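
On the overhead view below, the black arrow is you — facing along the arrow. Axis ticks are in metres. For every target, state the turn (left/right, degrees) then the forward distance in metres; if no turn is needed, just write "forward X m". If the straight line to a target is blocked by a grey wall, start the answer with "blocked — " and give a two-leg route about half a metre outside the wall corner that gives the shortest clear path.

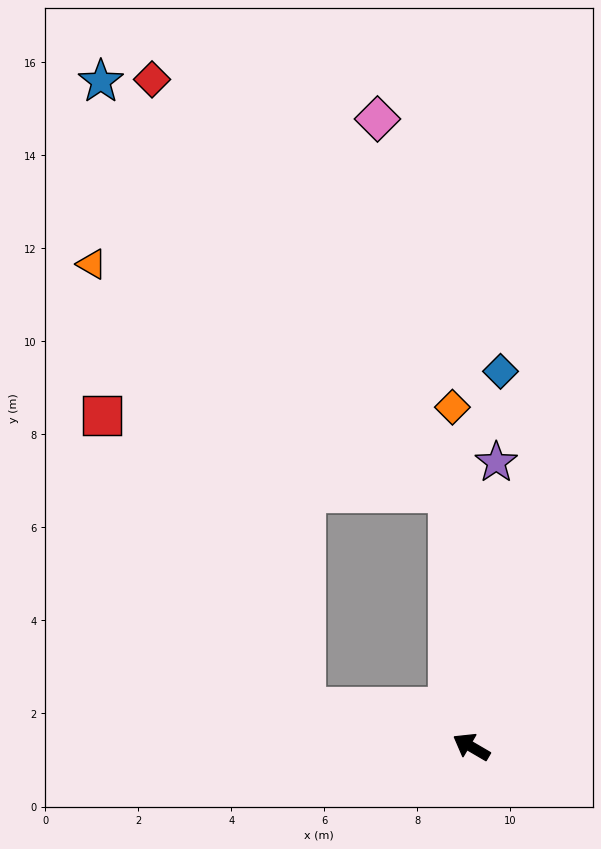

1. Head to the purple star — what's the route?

turn right 65°, forward 6.1 m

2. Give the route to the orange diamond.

turn right 57°, forward 7.3 m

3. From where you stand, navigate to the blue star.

blocked — turn right 55°, forward 5.5 m, then turn left 35°, forward 11.6 m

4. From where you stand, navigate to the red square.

blocked — turn left 17°, forward 3.7 m, then turn right 42°, forward 7.7 m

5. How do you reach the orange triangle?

blocked — turn left 17°, forward 3.7 m, then turn right 51°, forward 10.6 m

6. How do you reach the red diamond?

blocked — turn right 55°, forward 5.5 m, then turn left 31°, forward 10.9 m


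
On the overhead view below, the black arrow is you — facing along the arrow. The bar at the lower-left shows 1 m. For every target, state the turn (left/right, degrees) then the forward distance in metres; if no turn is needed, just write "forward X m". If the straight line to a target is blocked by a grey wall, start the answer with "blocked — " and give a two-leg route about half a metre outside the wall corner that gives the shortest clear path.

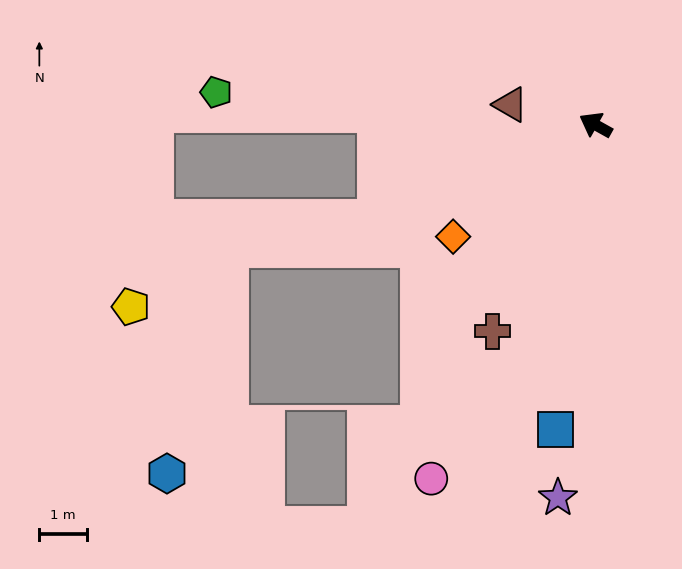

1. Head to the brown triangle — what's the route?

turn left 16°, forward 1.8 m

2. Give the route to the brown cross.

turn left 93°, forward 4.8 m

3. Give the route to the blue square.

turn left 112°, forward 6.4 m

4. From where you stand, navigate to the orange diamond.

turn left 67°, forward 3.8 m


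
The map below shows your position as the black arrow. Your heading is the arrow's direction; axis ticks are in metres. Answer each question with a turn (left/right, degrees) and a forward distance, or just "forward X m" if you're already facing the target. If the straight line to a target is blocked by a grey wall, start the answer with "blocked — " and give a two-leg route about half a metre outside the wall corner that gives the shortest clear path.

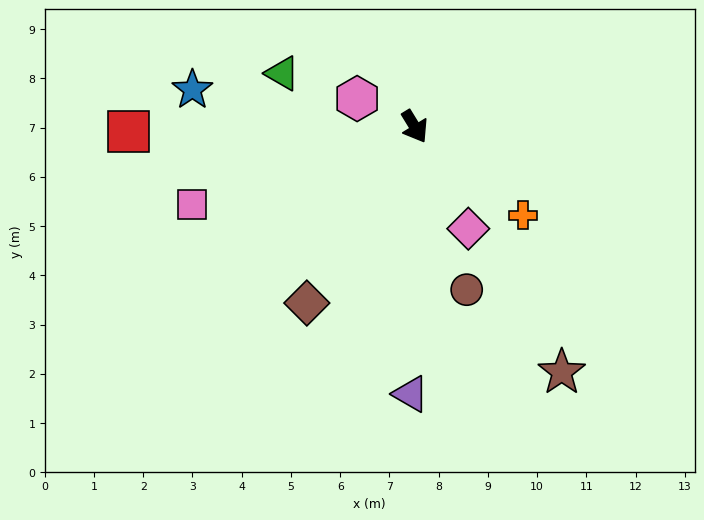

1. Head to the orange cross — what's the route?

turn left 19°, forward 2.8 m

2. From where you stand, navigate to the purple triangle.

turn right 32°, forward 5.4 m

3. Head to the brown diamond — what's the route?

turn right 63°, forward 4.2 m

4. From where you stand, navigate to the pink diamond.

turn right 4°, forward 2.3 m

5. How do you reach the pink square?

turn right 102°, forward 4.8 m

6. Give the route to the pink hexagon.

turn right 147°, forward 1.3 m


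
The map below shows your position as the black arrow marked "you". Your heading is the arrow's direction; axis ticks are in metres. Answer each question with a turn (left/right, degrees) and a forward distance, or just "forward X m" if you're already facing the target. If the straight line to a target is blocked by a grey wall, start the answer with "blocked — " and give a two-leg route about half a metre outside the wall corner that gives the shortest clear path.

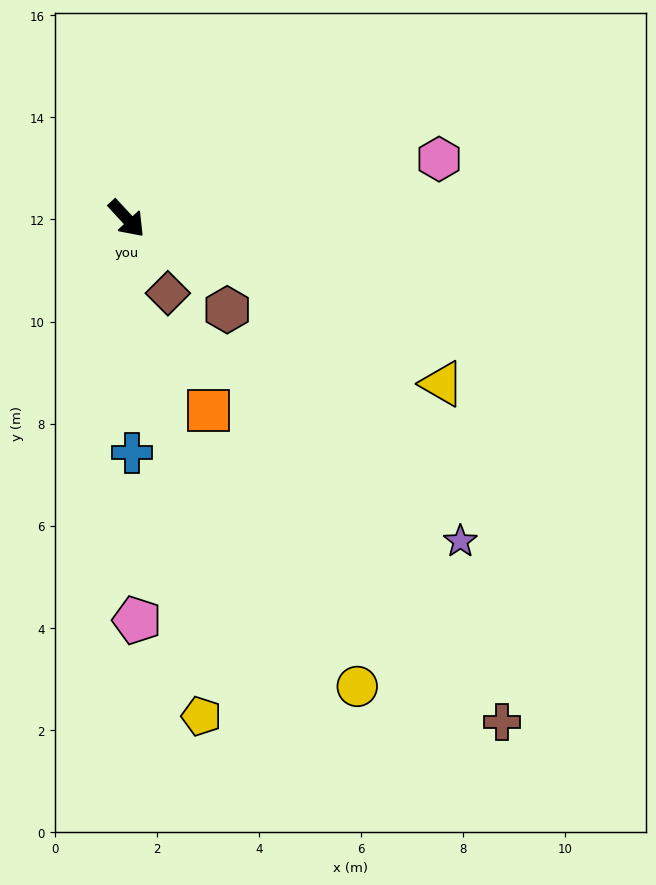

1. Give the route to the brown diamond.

turn right 14°, forward 1.7 m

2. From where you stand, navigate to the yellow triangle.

turn left 20°, forward 7.0 m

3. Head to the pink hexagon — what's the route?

turn left 58°, forward 6.2 m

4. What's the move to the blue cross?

turn right 41°, forward 4.6 m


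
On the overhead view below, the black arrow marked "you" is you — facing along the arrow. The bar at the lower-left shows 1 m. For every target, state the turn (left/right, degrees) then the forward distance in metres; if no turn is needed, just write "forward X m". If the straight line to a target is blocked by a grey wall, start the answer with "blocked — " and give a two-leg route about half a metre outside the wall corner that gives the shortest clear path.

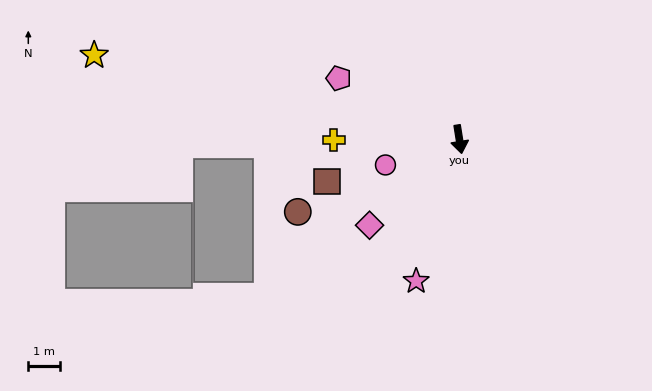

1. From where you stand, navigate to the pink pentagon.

turn right 126°, forward 4.2 m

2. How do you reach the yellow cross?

turn right 99°, forward 3.9 m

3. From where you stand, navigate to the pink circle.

turn right 80°, forward 2.5 m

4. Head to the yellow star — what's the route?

turn right 112°, forward 11.8 m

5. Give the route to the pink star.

turn right 26°, forward 4.7 m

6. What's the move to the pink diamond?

turn right 55°, forward 3.9 m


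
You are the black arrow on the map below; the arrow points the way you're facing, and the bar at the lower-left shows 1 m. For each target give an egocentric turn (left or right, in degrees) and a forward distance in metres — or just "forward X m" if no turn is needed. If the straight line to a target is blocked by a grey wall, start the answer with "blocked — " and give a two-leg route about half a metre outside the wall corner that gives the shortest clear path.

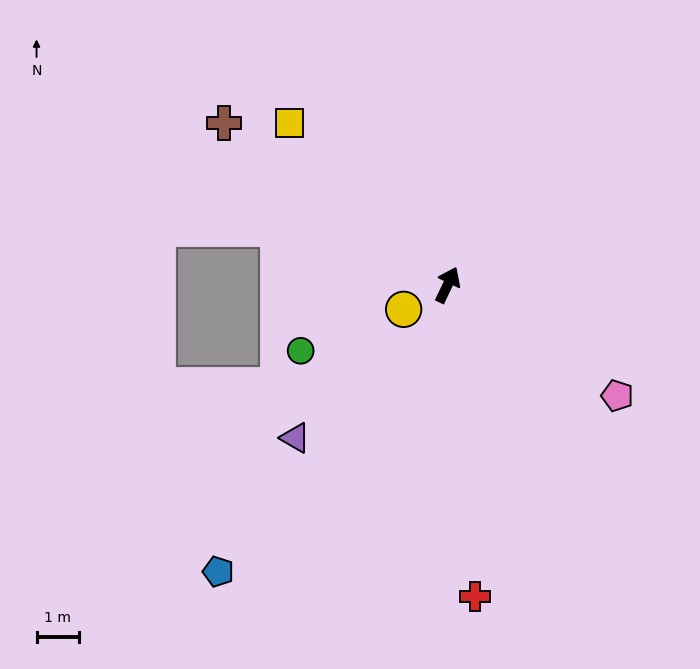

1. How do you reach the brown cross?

turn left 80°, forward 6.5 m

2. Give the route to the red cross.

turn right 149°, forward 7.4 m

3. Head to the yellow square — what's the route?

turn left 70°, forward 5.4 m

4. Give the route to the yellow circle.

turn left 145°, forward 1.2 m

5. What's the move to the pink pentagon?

turn right 98°, forward 4.8 m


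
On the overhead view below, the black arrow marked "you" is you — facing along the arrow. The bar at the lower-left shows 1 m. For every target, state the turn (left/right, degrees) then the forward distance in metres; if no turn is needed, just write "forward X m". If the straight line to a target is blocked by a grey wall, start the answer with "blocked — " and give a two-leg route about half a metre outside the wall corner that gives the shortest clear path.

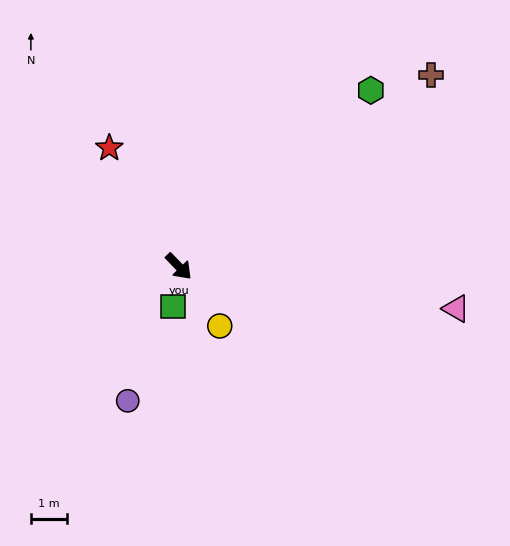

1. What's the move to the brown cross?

turn left 83°, forward 8.7 m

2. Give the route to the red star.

turn left 166°, forward 3.8 m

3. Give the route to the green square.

turn right 52°, forward 1.1 m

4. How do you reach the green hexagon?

turn left 89°, forward 7.2 m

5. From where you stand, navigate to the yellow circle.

turn right 9°, forward 2.0 m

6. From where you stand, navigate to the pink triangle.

turn left 37°, forward 7.7 m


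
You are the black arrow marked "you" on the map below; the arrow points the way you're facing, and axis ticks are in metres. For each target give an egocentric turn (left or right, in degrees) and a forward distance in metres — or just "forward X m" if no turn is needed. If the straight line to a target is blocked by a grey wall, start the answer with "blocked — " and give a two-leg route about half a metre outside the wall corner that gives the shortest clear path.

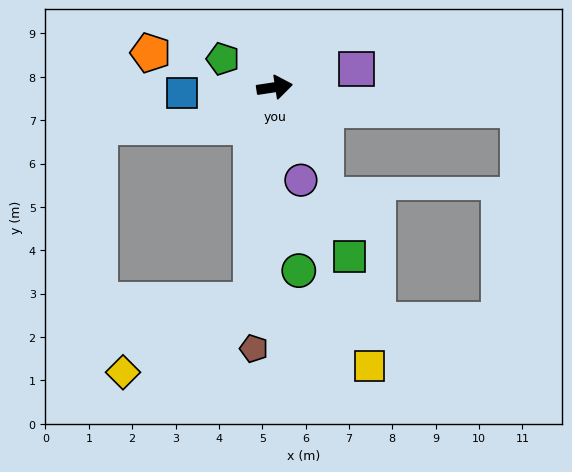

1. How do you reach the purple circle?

turn right 83°, forward 2.2 m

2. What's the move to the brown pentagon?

turn right 103°, forward 6.0 m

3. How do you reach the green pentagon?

turn left 143°, forward 1.4 m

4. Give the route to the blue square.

turn left 175°, forward 2.1 m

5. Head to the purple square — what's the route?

turn left 4°, forward 1.9 m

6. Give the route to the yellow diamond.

blocked — turn right 105°, forward 4.9 m, then turn right 54°, forward 3.4 m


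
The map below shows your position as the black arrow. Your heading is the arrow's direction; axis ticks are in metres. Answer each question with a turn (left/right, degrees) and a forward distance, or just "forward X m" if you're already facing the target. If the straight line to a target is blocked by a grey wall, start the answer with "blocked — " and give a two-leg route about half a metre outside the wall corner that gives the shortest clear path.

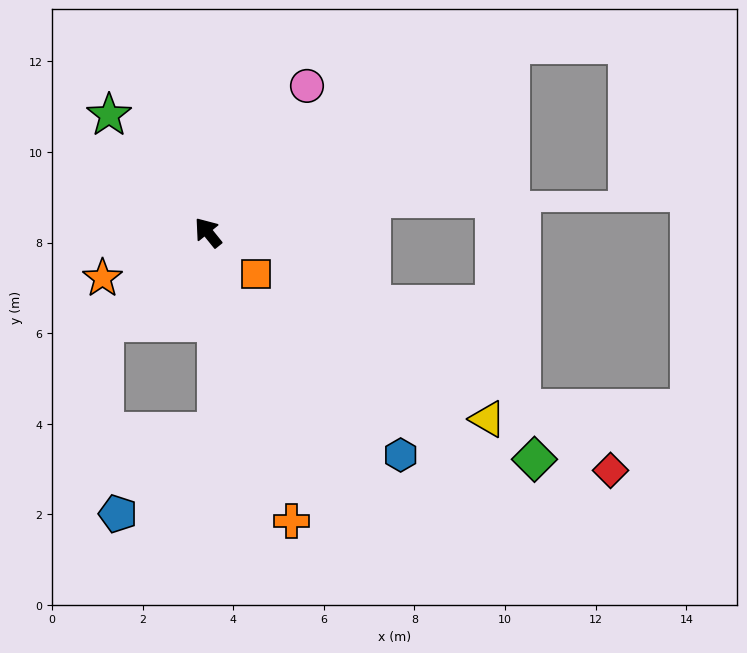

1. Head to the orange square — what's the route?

turn right 170°, forward 1.4 m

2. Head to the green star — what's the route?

forward 3.4 m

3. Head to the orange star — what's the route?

turn left 75°, forward 2.5 m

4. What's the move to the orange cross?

turn left 157°, forward 6.6 m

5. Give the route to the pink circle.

turn right 73°, forward 3.9 m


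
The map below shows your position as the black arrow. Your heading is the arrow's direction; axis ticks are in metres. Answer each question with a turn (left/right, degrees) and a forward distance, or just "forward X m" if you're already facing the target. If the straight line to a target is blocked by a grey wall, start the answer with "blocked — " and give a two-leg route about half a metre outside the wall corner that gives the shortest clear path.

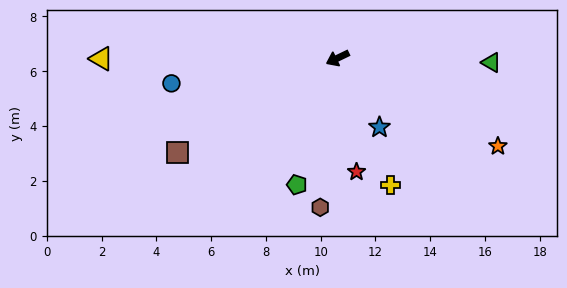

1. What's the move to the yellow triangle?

turn right 26°, forward 8.6 m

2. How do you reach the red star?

turn left 74°, forward 4.2 m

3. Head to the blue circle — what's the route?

turn right 17°, forward 6.1 m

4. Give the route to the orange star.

turn left 125°, forward 6.7 m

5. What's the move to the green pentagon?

turn left 46°, forward 4.9 m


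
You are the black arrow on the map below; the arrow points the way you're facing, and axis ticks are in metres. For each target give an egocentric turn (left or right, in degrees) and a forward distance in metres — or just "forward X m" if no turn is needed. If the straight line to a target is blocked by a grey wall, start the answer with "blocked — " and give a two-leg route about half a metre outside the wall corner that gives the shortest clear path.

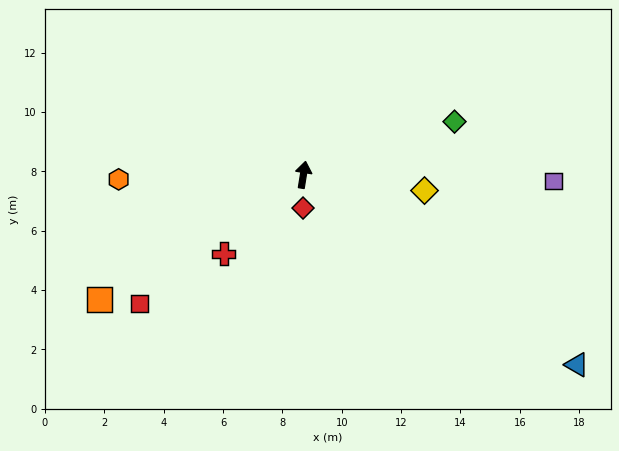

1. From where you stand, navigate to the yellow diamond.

turn right 88°, forward 4.1 m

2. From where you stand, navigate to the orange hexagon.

turn left 101°, forward 6.2 m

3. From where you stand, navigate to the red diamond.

turn right 172°, forward 1.1 m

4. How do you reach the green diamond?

turn right 62°, forward 5.4 m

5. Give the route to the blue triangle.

turn right 116°, forward 11.2 m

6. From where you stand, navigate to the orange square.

turn left 131°, forward 8.1 m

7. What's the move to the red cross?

turn left 144°, forward 3.8 m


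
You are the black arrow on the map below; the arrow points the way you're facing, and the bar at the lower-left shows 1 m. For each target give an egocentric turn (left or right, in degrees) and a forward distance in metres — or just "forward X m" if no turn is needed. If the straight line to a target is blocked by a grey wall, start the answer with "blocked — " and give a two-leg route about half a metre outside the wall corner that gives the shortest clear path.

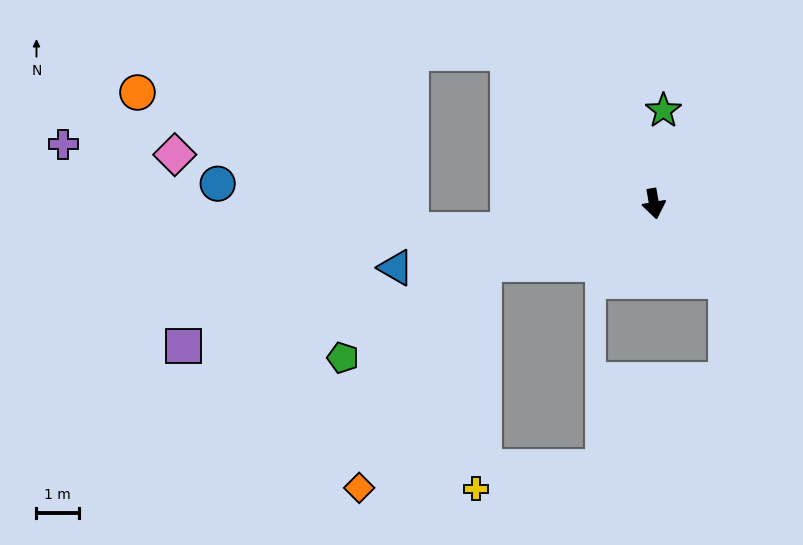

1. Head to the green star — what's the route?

turn left 164°, forward 2.2 m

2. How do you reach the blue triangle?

turn right 86°, forward 6.3 m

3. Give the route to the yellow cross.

blocked — turn right 80°, forward 4.3 m, then turn left 68°, forward 5.3 m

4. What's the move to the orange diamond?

blocked — turn right 80°, forward 4.3 m, then turn left 41°, forward 6.1 m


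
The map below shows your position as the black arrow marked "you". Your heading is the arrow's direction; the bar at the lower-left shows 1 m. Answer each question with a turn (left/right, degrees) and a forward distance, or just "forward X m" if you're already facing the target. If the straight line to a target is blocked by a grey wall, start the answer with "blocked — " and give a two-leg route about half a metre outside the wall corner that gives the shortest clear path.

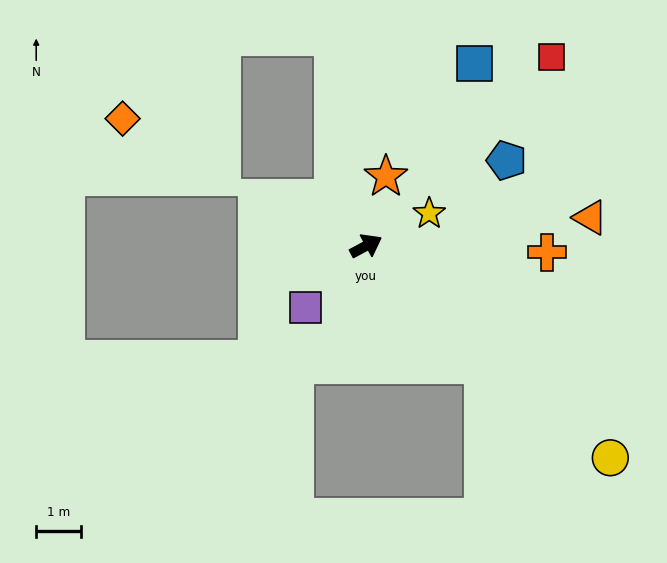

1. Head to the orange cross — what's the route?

turn right 30°, forward 4.1 m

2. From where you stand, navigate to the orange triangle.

turn right 21°, forward 5.1 m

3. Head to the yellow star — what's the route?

forward 1.6 m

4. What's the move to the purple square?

turn right 163°, forward 2.0 m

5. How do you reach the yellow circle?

turn right 69°, forward 7.3 m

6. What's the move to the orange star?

turn left 46°, forward 1.6 m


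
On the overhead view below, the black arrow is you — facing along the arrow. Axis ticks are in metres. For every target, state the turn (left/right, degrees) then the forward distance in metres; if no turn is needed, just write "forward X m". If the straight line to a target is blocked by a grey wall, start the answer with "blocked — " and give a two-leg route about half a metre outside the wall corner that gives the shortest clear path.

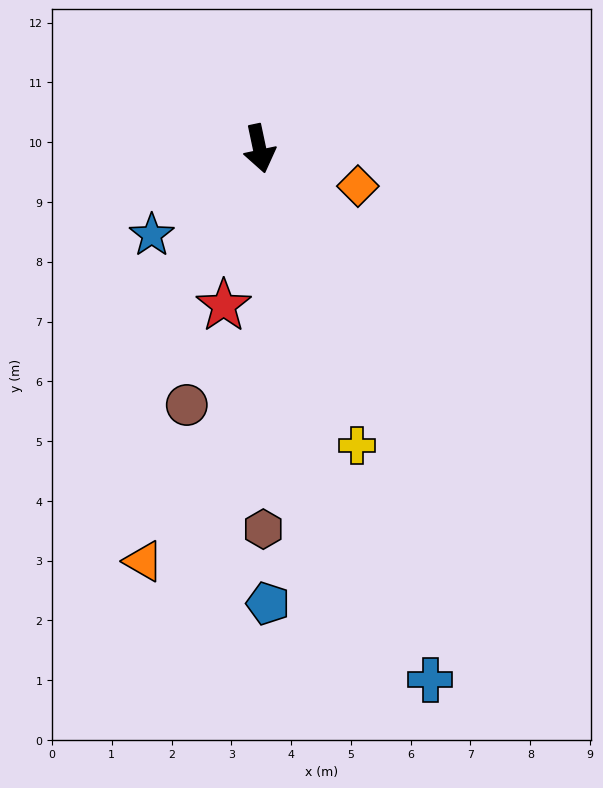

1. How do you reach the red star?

turn right 25°, forward 2.7 m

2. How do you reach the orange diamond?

turn left 57°, forward 1.8 m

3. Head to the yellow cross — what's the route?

turn left 6°, forward 5.2 m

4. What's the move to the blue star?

turn right 63°, forward 2.3 m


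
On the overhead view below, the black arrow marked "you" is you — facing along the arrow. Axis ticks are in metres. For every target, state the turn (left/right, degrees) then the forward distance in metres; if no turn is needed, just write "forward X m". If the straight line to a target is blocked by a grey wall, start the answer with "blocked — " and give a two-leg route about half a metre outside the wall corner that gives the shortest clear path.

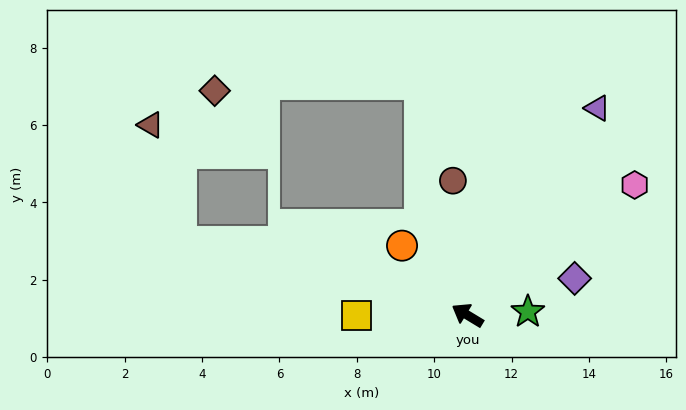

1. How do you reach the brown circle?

turn right 53°, forward 3.5 m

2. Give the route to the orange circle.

turn right 16°, forward 2.5 m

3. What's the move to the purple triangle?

turn right 91°, forward 6.3 m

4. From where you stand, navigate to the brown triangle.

blocked — turn left 17°, forward 7.6 m, then turn right 61°, forward 3.1 m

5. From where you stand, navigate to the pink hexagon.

turn right 111°, forward 5.5 m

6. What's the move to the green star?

turn right 146°, forward 1.6 m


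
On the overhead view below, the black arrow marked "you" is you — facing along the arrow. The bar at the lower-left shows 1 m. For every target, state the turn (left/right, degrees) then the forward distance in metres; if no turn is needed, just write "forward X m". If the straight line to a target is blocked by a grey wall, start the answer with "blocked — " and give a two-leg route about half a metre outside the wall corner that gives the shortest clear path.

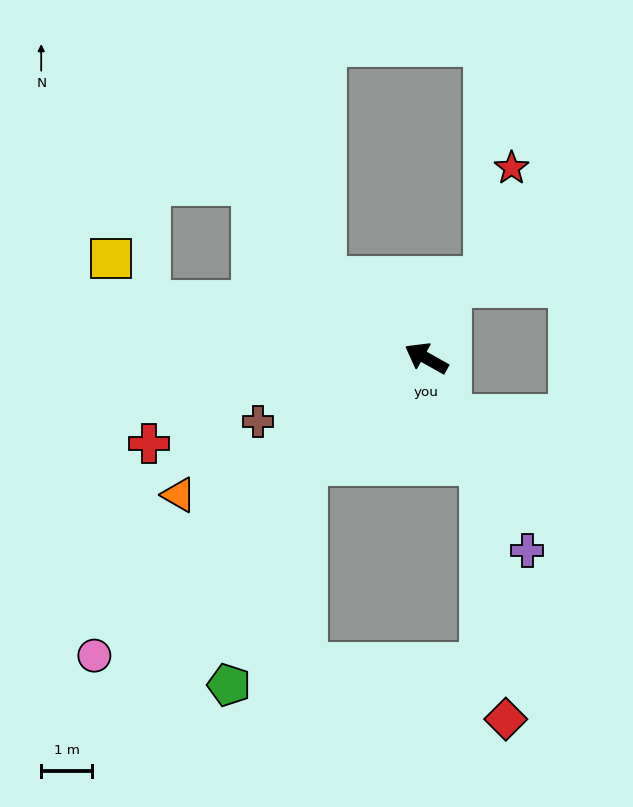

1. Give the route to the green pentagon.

blocked — turn left 71°, forward 3.2 m, then turn left 29°, forward 4.6 m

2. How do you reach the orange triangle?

turn left 58°, forward 5.6 m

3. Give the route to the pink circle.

turn left 71°, forward 8.8 m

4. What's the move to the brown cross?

turn left 50°, forward 3.5 m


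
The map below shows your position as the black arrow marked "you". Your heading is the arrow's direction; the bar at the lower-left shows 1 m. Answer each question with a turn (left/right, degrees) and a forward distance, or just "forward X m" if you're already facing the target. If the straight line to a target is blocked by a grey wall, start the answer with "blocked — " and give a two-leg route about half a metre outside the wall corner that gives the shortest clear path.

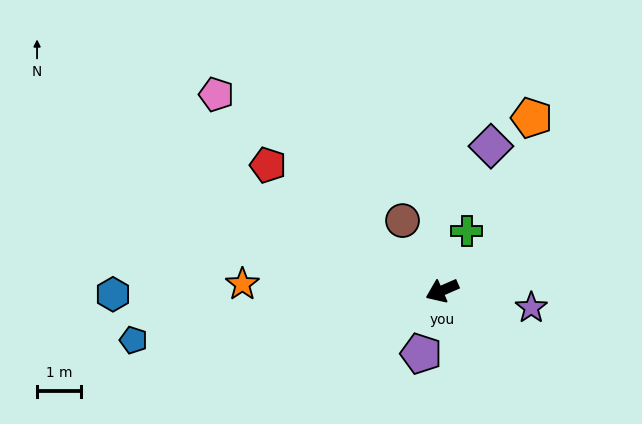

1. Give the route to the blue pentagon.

turn right 14°, forward 7.2 m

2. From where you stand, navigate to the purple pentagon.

turn left 48°, forward 1.5 m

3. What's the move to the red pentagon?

turn right 59°, forward 4.9 m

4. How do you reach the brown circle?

turn right 84°, forward 1.8 m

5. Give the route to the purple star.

turn left 146°, forward 2.1 m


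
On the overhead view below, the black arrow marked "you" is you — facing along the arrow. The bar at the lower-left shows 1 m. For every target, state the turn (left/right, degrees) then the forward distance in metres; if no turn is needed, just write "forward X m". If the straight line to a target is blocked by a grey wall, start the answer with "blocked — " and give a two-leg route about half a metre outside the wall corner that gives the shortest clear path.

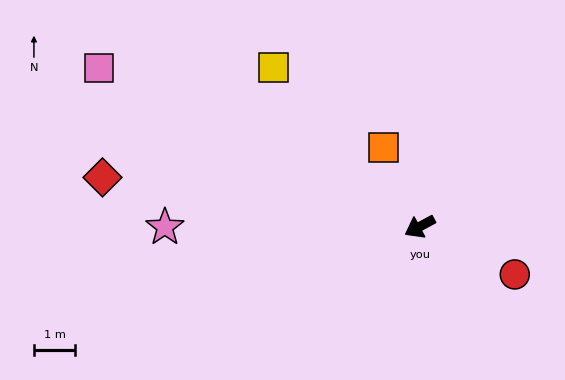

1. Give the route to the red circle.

turn left 125°, forward 2.6 m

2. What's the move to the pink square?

turn right 55°, forward 8.7 m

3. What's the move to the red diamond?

turn right 37°, forward 7.8 m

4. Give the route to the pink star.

turn right 28°, forward 6.2 m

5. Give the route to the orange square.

turn right 94°, forward 2.1 m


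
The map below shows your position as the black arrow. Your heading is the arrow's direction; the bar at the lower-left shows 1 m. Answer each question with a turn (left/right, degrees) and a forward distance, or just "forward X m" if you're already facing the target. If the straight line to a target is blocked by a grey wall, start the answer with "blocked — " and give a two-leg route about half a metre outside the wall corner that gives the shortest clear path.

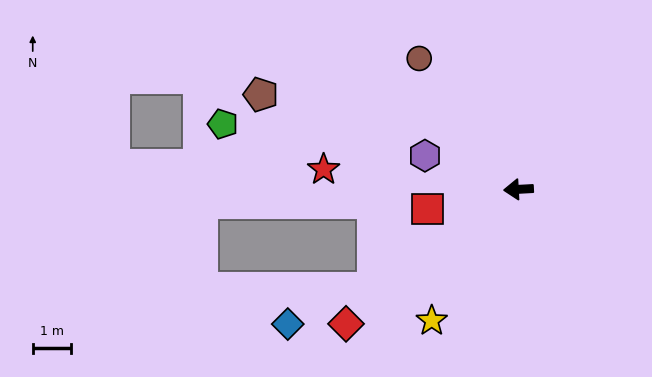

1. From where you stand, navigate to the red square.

turn left 9°, forward 2.5 m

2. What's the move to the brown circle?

turn right 56°, forward 4.3 m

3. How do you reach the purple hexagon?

turn right 23°, forward 2.6 m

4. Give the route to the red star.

turn right 9°, forward 5.2 m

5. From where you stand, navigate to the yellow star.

turn left 53°, forward 4.2 m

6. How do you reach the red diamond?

turn left 35°, forward 5.8 m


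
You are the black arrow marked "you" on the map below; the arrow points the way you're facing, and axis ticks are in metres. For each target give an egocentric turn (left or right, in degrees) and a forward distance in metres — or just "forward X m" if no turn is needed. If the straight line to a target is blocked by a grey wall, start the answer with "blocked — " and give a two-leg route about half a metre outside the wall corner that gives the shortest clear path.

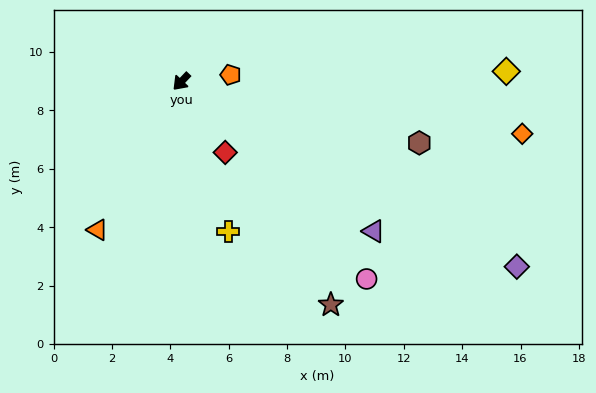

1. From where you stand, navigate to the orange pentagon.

turn left 141°, forward 1.7 m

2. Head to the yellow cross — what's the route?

turn left 61°, forward 5.4 m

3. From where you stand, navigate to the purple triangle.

turn left 95°, forward 8.3 m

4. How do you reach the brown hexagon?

turn left 119°, forward 8.4 m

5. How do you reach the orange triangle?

turn left 14°, forward 5.8 m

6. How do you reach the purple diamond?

turn left 105°, forward 13.1 m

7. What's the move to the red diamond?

turn left 75°, forward 2.9 m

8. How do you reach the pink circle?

turn left 87°, forward 9.3 m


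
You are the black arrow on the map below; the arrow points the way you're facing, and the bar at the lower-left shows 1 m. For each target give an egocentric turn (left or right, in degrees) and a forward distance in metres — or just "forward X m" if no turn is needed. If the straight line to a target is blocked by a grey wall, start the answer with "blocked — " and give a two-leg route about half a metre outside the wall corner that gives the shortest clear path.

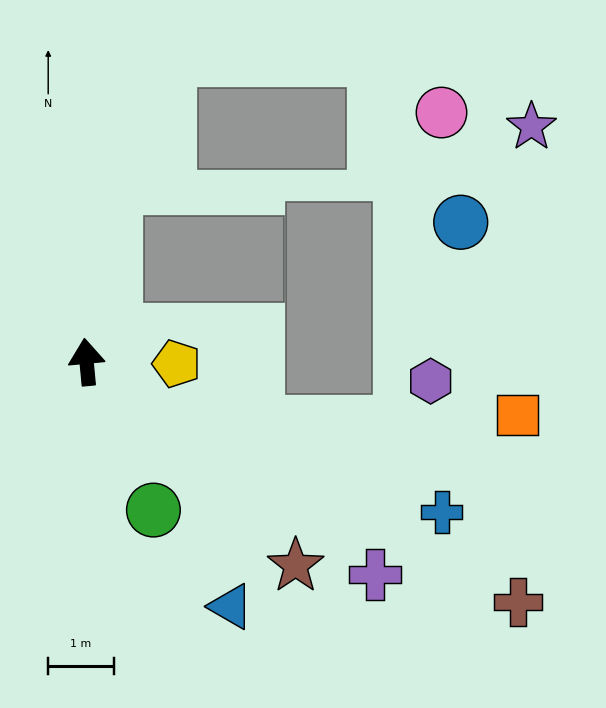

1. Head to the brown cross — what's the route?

turn right 124°, forward 7.5 m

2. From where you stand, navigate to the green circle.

turn right 161°, forward 2.5 m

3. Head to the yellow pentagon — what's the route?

turn right 97°, forward 1.4 m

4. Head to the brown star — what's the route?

turn right 140°, forward 4.4 m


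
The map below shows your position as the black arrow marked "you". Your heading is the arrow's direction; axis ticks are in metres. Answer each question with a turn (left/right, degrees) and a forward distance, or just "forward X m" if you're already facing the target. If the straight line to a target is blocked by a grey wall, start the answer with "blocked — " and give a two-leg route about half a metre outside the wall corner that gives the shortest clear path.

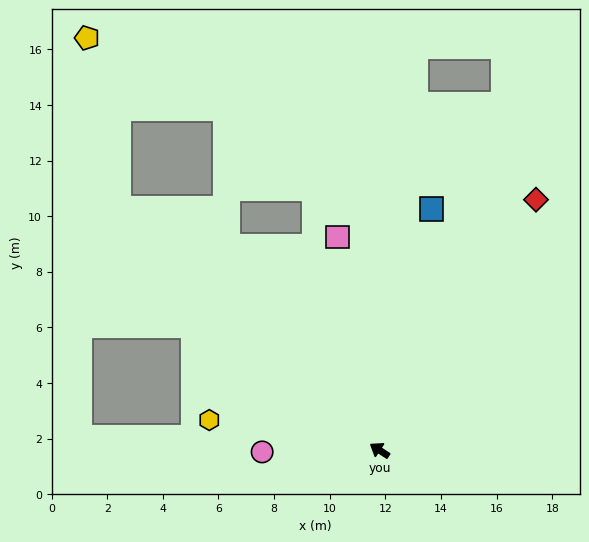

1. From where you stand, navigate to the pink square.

turn right 46°, forward 7.8 m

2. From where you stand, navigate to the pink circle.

turn left 34°, forward 4.2 m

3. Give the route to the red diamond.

turn right 89°, forward 10.6 m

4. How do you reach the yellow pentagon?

blocked — turn right 10°, forward 12.8 m, then turn right 36°, forward 6.2 m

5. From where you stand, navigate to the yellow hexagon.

turn left 23°, forward 6.2 m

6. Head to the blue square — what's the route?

turn right 69°, forward 8.9 m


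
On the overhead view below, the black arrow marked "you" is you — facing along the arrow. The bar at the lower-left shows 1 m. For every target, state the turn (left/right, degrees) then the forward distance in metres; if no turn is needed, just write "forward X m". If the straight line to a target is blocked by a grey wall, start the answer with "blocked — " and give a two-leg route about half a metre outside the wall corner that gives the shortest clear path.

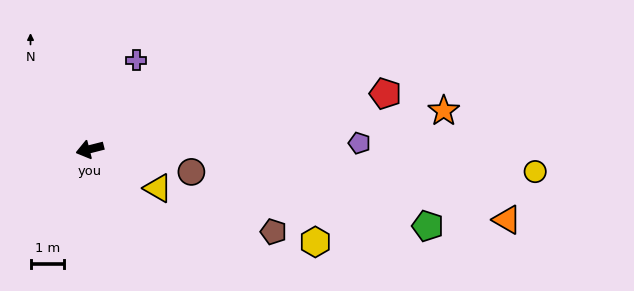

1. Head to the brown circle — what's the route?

turn left 153°, forward 3.1 m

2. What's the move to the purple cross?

turn right 132°, forward 3.0 m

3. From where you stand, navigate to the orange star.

turn left 172°, forward 10.6 m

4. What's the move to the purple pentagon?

turn left 167°, forward 8.1 m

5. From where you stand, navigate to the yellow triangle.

turn left 136°, forward 2.3 m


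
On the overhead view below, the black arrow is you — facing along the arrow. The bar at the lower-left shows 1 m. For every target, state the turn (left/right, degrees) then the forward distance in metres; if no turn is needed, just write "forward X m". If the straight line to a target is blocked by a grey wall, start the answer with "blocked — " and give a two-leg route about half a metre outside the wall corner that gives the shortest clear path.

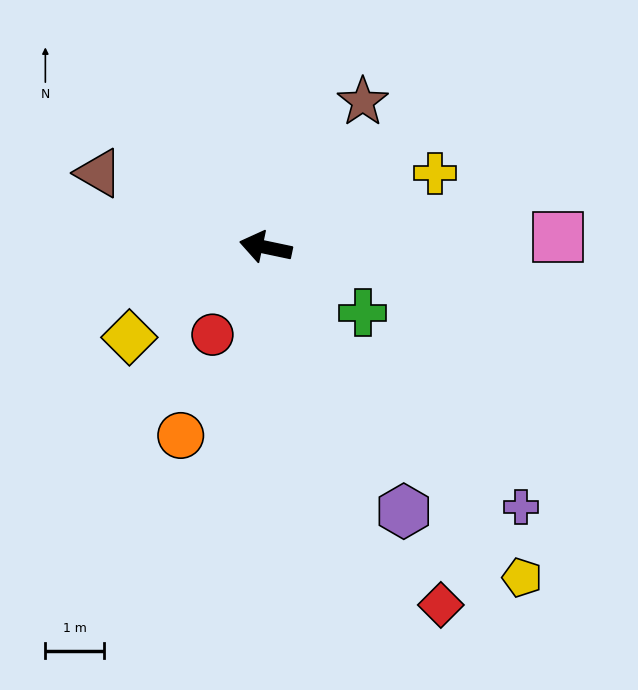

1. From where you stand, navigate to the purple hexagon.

turn left 130°, forward 5.0 m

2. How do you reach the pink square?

turn right 166°, forward 5.0 m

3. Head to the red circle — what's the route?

turn left 71°, forward 1.7 m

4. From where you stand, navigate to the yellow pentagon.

turn left 140°, forward 7.1 m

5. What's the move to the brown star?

turn right 112°, forward 3.0 m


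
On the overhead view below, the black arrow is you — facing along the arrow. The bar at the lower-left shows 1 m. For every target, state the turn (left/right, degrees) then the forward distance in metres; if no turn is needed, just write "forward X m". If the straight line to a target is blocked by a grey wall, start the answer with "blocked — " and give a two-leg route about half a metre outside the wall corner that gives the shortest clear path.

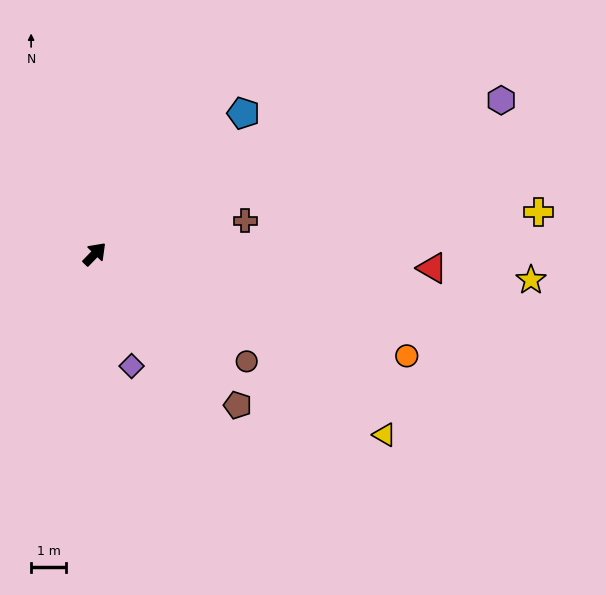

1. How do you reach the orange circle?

turn right 64°, forward 9.3 m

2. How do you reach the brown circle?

turn right 81°, forward 5.3 m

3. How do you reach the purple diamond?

turn right 118°, forward 3.3 m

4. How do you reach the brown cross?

turn right 33°, forward 4.4 m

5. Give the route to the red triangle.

turn right 48°, forward 9.5 m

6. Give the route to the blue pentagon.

turn right 2°, forward 5.8 m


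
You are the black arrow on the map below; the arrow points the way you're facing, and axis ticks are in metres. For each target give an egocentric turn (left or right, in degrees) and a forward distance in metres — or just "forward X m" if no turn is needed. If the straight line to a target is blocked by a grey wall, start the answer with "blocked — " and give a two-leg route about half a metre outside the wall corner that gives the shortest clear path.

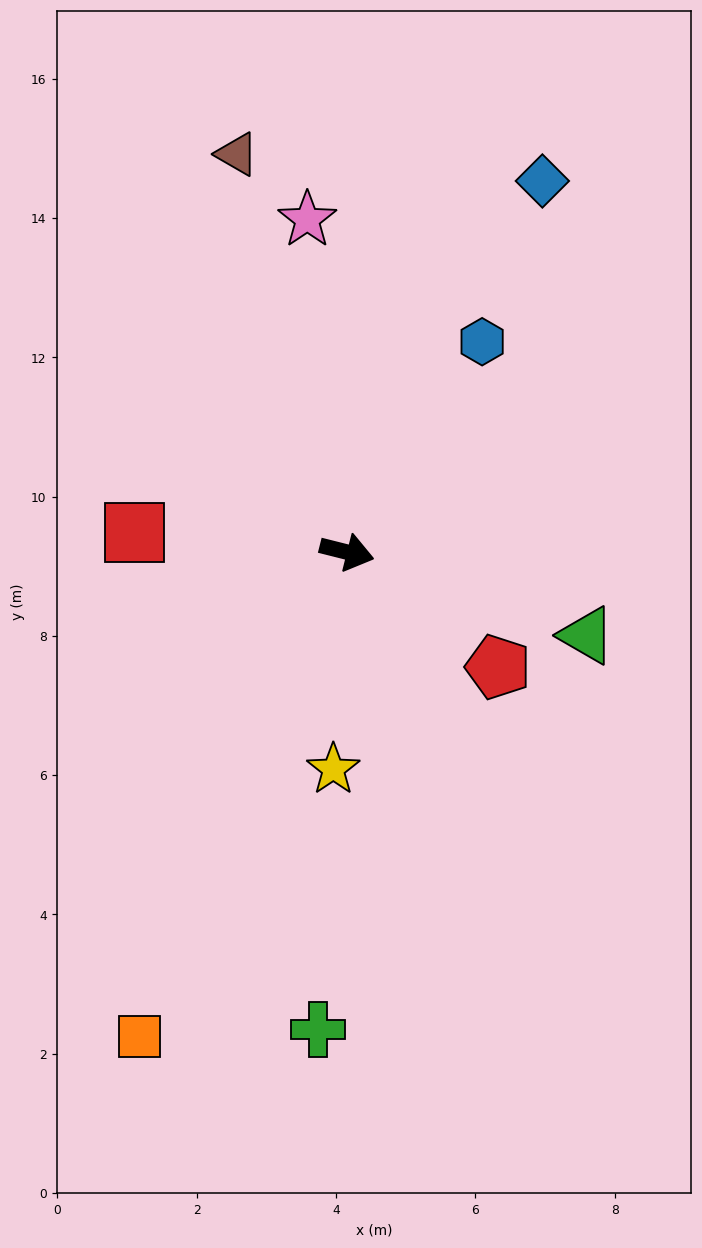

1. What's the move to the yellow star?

turn right 79°, forward 3.1 m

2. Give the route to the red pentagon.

turn right 23°, forward 2.7 m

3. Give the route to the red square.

turn right 171°, forward 3.1 m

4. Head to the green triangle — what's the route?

turn right 5°, forward 3.6 m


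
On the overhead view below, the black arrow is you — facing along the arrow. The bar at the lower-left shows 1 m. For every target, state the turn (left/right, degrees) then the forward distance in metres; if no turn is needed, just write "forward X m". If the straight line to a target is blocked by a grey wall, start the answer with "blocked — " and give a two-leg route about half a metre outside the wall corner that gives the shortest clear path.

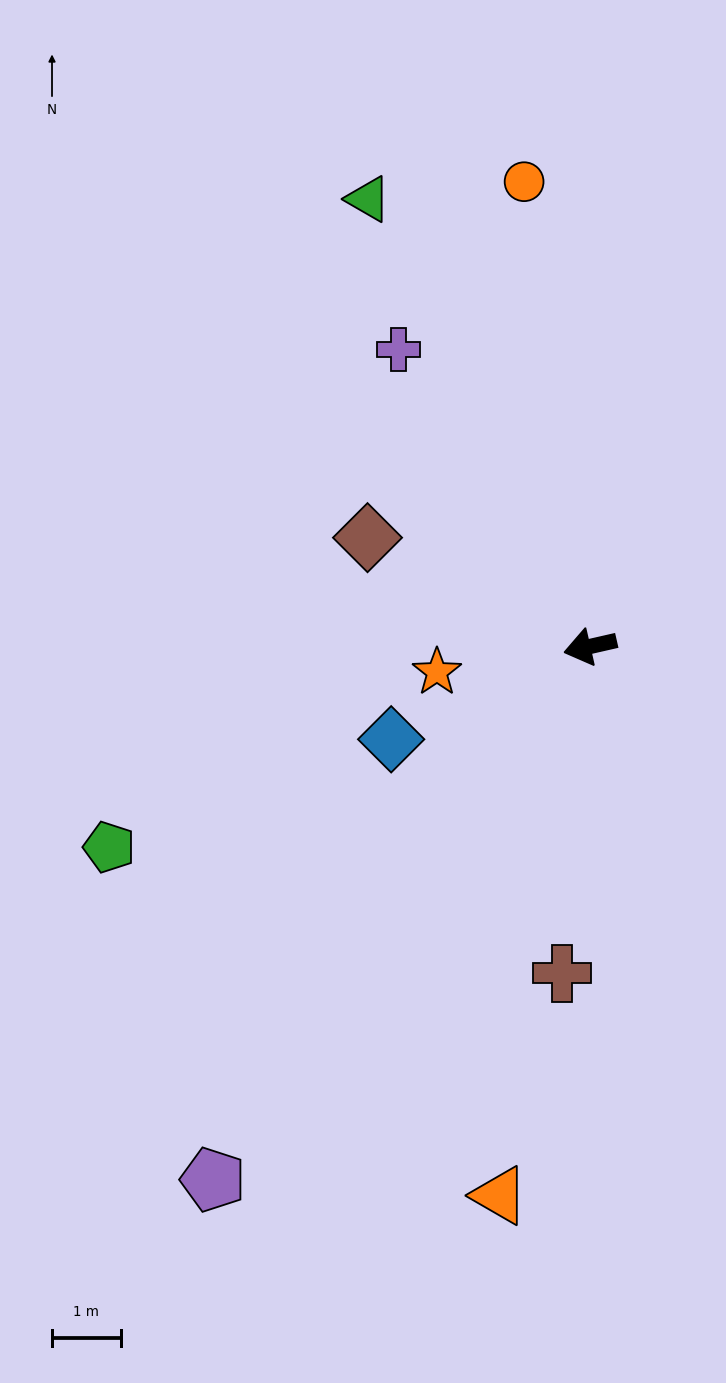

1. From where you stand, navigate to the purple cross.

turn right 70°, forward 5.1 m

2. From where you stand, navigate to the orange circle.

turn right 95°, forward 6.8 m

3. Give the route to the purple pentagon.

turn left 42°, forward 9.5 m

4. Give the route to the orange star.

turn right 3°, forward 2.3 m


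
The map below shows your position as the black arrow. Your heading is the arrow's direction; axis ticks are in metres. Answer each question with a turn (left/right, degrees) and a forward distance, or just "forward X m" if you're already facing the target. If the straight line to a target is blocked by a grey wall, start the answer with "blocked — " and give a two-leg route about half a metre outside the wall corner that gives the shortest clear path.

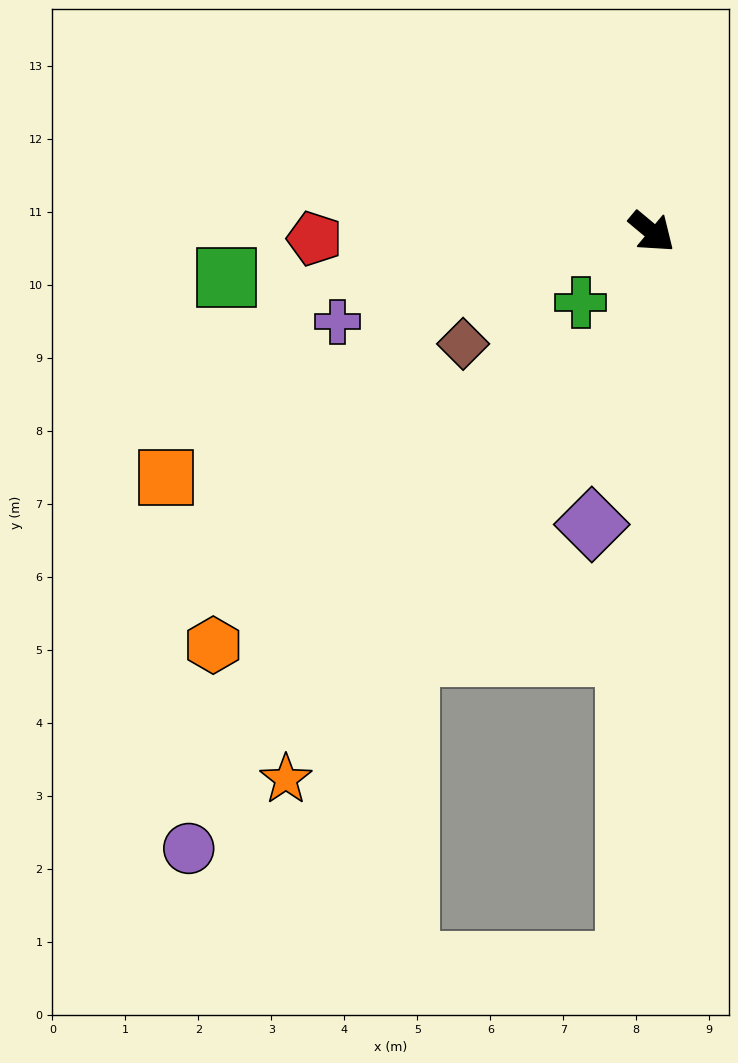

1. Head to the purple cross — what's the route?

turn right 124°, forward 4.5 m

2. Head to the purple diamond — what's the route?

turn right 62°, forward 4.1 m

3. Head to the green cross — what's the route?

turn right 95°, forward 1.4 m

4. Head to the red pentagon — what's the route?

turn right 139°, forward 4.6 m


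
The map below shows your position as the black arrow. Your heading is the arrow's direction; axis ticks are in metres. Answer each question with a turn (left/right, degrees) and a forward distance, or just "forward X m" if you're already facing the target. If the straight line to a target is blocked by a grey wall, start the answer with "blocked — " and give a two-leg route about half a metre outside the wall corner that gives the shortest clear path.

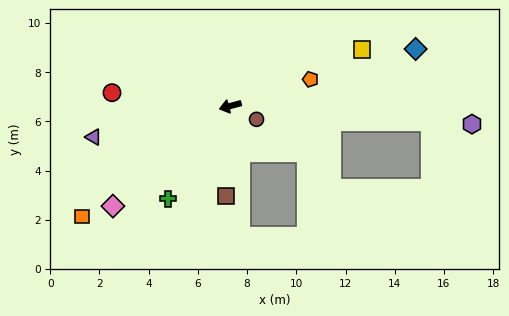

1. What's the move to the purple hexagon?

turn left 161°, forward 9.9 m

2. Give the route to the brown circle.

turn left 138°, forward 1.2 m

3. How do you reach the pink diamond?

turn left 25°, forward 6.3 m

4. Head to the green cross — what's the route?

turn left 41°, forward 4.5 m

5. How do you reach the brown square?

turn left 72°, forward 3.7 m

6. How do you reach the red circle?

turn right 21°, forward 4.8 m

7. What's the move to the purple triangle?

turn right 2°, forward 5.7 m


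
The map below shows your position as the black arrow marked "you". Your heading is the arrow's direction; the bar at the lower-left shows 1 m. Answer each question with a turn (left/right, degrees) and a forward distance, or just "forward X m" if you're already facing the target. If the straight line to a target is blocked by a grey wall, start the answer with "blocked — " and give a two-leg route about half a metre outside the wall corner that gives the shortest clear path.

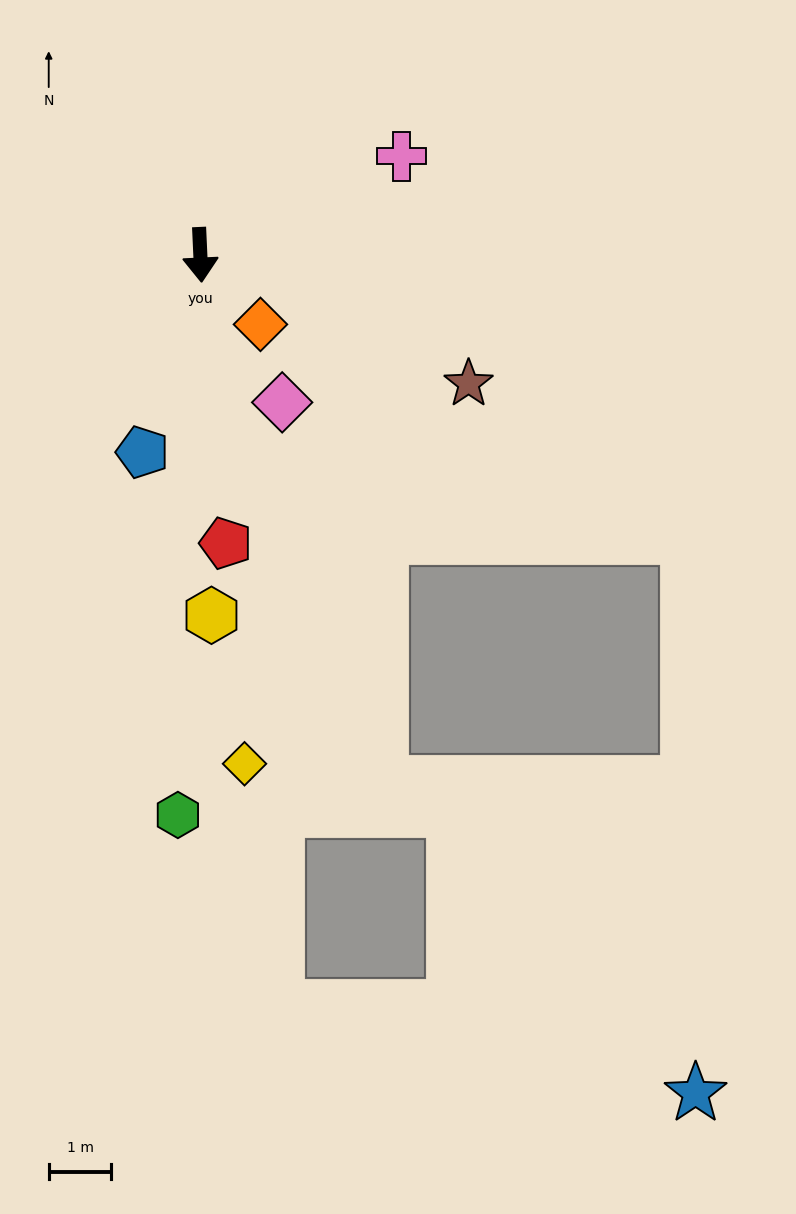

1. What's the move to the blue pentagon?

turn right 19°, forward 3.3 m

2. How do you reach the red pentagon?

turn left 2°, forward 4.6 m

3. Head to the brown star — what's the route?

turn left 62°, forward 4.8 m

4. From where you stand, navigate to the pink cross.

turn left 114°, forward 3.6 m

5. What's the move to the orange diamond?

turn left 38°, forward 1.5 m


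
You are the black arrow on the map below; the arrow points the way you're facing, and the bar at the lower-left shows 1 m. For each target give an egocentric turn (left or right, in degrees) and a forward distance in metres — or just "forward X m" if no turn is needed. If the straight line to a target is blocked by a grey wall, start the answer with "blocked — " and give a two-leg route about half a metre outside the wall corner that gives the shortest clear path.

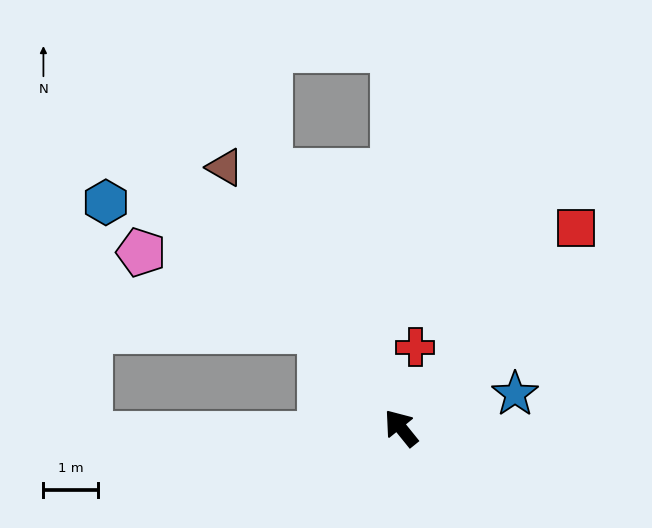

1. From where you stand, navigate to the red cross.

turn right 49°, forward 1.5 m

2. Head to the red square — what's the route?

turn right 80°, forward 4.9 m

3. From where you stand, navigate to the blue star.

turn right 112°, forward 2.2 m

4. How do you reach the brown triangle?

turn right 5°, forward 5.8 m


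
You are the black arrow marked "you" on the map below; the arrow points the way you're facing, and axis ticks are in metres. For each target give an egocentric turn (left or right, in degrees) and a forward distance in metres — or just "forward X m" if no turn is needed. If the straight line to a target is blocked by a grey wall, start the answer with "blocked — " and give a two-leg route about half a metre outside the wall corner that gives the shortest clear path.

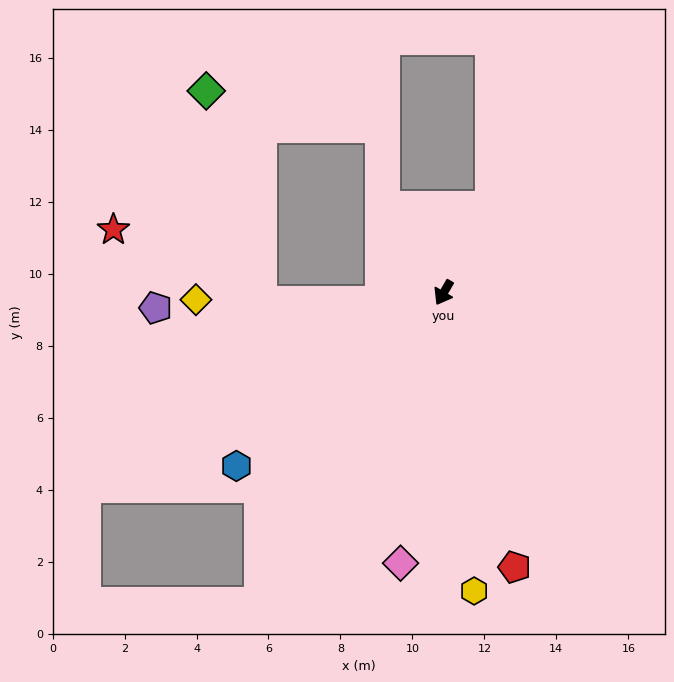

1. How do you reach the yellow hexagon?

turn left 36°, forward 8.3 m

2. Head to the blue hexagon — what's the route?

turn right 20°, forward 7.5 m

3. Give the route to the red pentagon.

turn left 45°, forward 7.9 m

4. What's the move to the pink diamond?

turn left 21°, forward 7.6 m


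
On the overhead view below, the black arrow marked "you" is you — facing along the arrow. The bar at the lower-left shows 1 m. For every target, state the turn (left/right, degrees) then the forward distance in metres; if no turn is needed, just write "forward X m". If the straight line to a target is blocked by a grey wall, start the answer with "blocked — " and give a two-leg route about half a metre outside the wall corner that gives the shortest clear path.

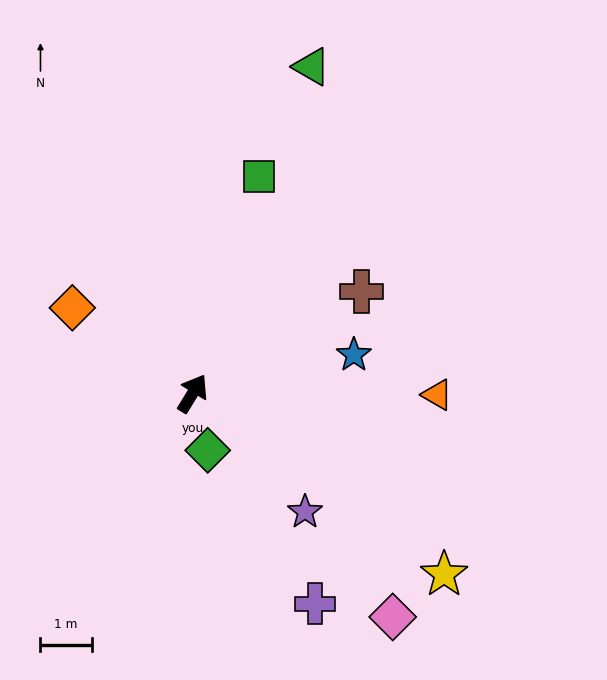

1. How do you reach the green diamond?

turn right 134°, forward 1.1 m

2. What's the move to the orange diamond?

turn left 86°, forward 2.9 m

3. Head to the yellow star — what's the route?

turn right 94°, forward 6.0 m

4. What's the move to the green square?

turn left 14°, forward 4.4 m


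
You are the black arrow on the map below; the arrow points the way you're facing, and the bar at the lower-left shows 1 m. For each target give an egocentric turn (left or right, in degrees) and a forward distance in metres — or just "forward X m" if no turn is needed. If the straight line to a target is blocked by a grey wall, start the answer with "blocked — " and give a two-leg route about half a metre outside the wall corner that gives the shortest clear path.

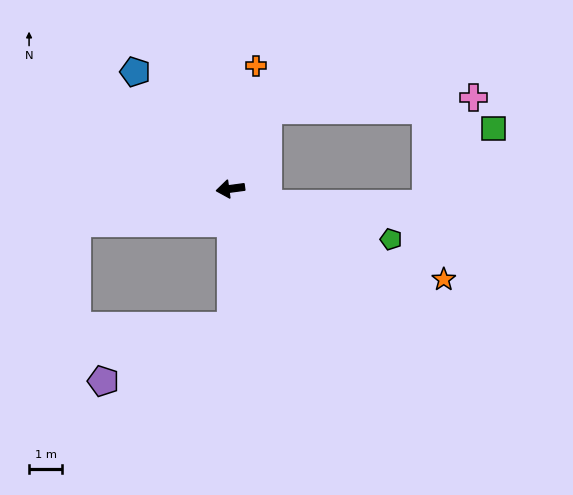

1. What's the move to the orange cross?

turn right 109°, forward 3.8 m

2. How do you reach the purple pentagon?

blocked — turn left 83°, forward 4.1 m, then turn right 67°, forward 4.2 m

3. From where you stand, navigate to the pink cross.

blocked — turn right 123°, forward 2.6 m, then turn right 61°, forward 6.2 m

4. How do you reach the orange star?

turn left 149°, forward 7.0 m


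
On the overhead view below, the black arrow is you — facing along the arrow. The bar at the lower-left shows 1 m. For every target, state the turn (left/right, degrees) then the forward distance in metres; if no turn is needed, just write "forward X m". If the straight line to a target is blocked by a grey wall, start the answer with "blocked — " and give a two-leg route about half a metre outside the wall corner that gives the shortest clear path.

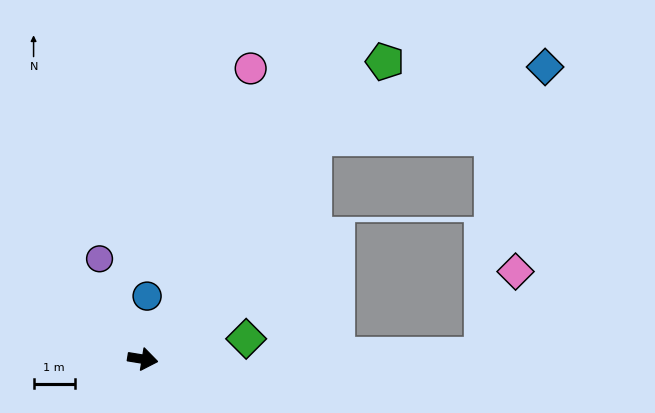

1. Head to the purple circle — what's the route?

turn left 123°, forward 2.7 m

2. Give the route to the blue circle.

turn left 95°, forward 1.5 m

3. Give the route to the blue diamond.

blocked — turn left 61°, forward 6.8 m, then turn right 34°, forward 5.9 m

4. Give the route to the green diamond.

turn left 20°, forward 2.6 m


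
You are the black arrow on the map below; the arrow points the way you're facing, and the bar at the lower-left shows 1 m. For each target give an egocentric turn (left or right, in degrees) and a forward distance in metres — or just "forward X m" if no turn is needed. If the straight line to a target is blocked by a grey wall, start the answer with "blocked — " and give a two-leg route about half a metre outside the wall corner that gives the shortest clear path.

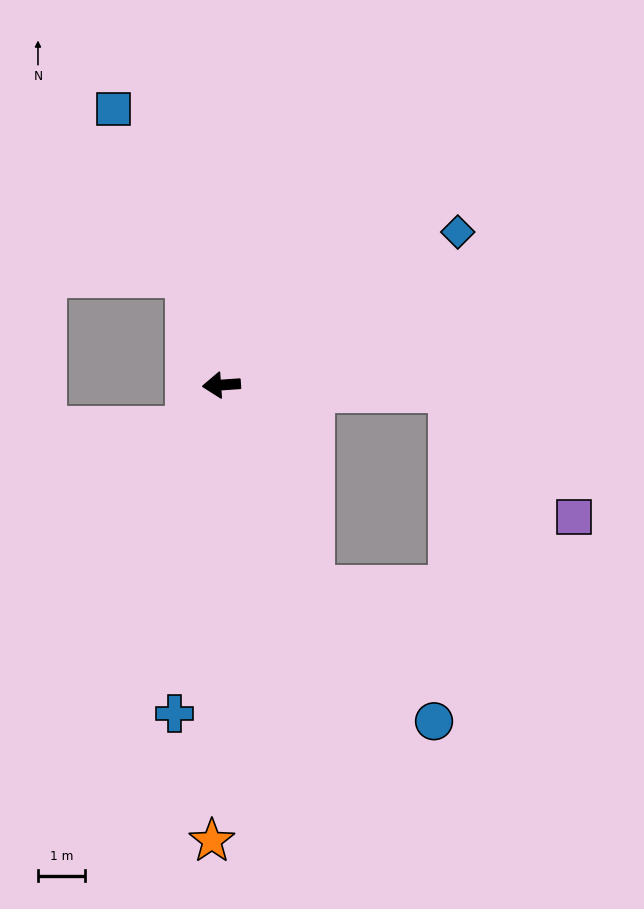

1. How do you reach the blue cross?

turn left 78°, forward 7.0 m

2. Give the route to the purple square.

blocked — turn left 174°, forward 4.8 m, then turn right 43°, forward 3.7 m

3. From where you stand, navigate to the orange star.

turn left 85°, forward 9.7 m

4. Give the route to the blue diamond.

turn right 151°, forward 6.0 m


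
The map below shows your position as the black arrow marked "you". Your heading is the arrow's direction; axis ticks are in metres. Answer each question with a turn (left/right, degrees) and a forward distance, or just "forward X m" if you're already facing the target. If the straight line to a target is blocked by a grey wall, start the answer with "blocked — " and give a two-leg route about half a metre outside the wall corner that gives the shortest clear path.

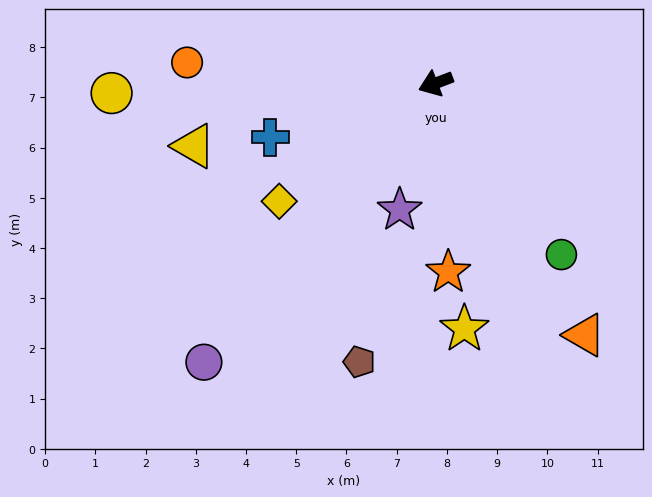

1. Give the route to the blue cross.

turn right 3°, forward 3.5 m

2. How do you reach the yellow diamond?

turn left 16°, forward 3.9 m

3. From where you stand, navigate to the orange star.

turn left 73°, forward 3.8 m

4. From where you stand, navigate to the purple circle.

turn left 29°, forward 7.2 m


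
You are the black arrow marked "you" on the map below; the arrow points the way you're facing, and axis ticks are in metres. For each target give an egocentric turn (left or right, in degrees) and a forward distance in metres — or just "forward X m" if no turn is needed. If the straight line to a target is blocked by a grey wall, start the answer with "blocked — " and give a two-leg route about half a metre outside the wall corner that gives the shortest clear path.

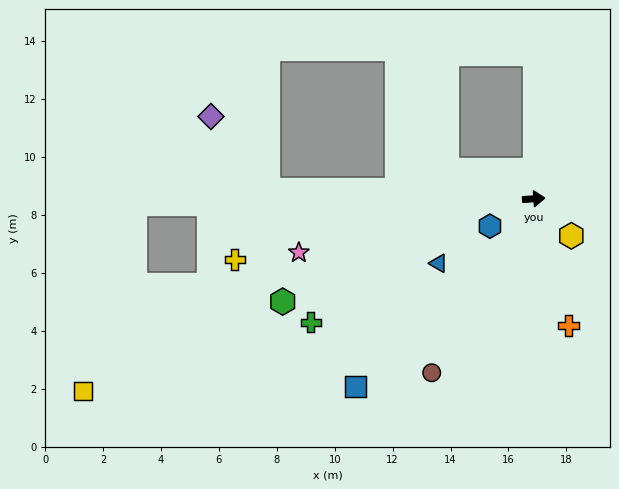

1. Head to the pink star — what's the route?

turn right 171°, forward 8.3 m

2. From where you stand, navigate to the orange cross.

turn right 79°, forward 4.5 m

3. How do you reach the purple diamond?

blocked — turn left 174°, forward 9.2 m, then turn right 50°, forward 3.2 m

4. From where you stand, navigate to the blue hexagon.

turn right 152°, forward 1.8 m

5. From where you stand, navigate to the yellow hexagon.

turn right 49°, forward 1.8 m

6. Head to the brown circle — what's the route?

turn right 124°, forward 7.0 m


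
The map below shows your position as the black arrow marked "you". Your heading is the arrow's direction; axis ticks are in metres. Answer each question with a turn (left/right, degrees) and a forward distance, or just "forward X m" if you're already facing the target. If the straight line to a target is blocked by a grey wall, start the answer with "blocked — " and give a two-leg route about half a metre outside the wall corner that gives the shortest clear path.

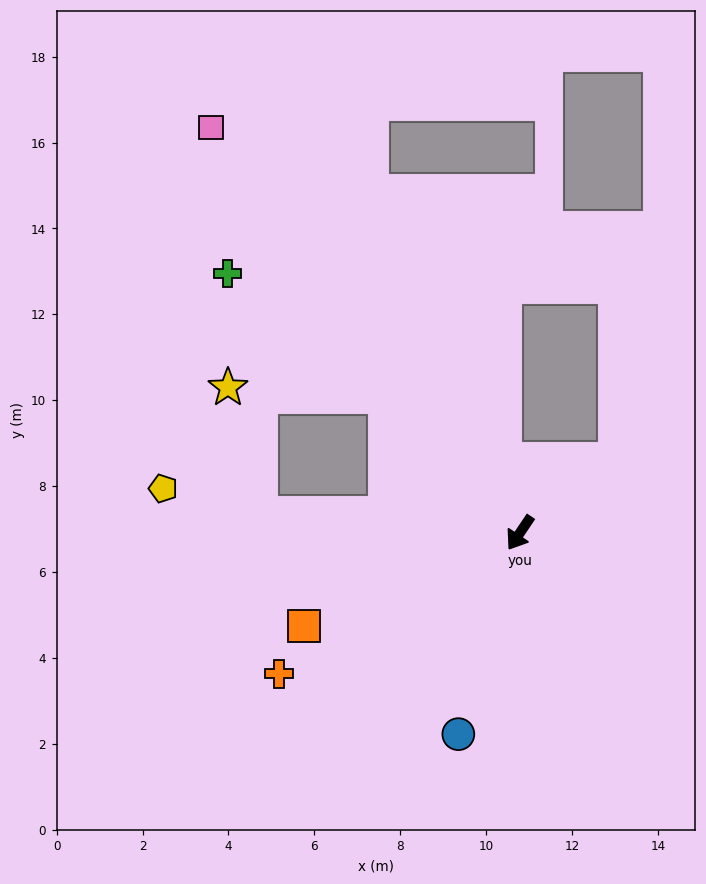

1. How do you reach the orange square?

turn right 33°, forward 5.5 m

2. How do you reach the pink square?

turn right 109°, forward 11.9 m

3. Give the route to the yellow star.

blocked — turn right 102°, forward 4.5 m, then turn left 43°, forward 3.7 m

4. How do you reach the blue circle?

turn left 17°, forward 4.9 m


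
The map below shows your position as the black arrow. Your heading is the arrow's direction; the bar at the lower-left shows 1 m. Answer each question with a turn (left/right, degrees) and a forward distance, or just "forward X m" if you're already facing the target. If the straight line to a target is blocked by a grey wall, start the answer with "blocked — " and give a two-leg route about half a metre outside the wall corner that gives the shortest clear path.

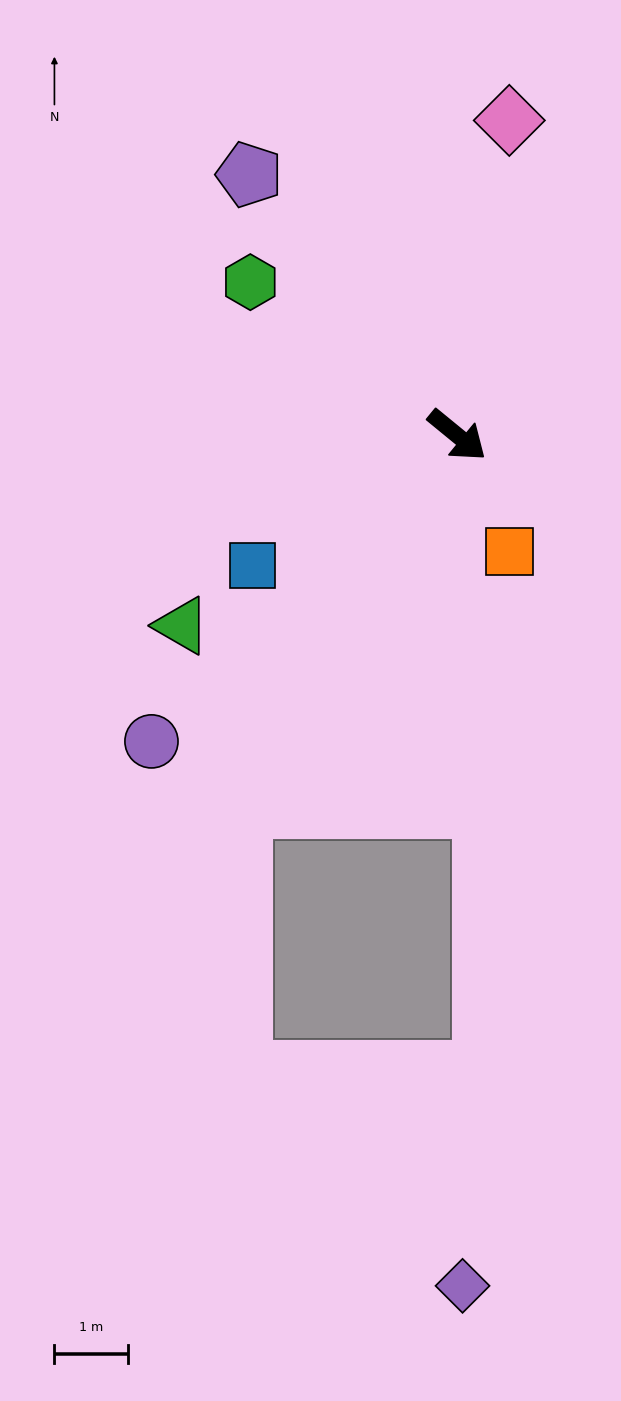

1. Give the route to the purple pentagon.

turn left 168°, forward 4.5 m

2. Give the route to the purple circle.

turn right 96°, forward 5.9 m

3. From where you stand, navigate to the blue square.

turn right 108°, forward 3.3 m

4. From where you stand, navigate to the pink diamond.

turn left 120°, forward 4.3 m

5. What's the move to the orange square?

turn right 26°, forward 1.7 m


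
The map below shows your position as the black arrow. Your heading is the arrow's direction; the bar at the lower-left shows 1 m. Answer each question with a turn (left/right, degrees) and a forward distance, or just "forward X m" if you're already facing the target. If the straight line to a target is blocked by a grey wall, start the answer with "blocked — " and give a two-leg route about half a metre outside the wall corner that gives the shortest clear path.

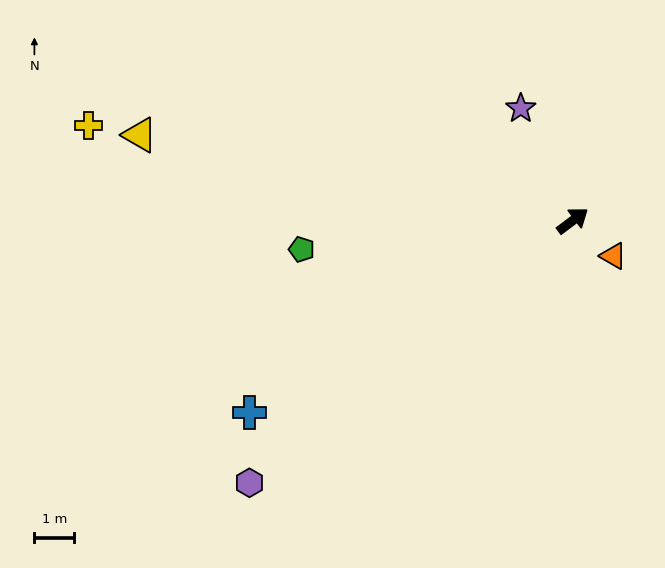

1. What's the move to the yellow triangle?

turn left 132°, forward 11.1 m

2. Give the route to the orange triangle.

turn right 78°, forward 1.3 m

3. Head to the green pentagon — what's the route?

turn left 149°, forward 6.8 m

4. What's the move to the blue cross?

turn left 174°, forward 9.4 m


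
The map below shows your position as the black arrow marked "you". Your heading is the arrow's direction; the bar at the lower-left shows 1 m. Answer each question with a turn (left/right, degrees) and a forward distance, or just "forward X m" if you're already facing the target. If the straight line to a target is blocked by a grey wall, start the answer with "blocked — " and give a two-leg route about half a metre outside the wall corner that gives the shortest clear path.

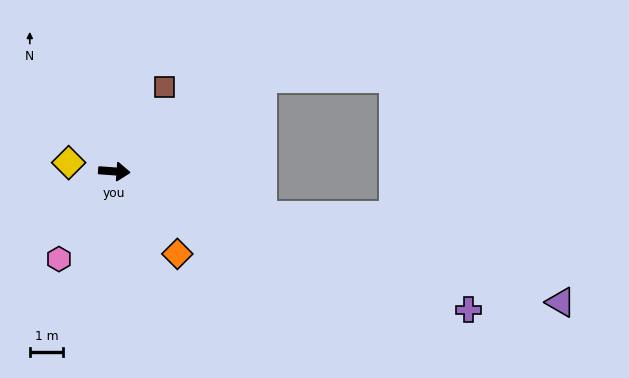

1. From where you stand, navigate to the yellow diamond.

turn left 173°, forward 1.4 m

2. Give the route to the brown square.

turn left 63°, forward 2.9 m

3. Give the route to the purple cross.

turn right 17°, forward 11.4 m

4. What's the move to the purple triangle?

turn right 12°, forward 13.9 m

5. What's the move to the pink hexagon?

turn right 118°, forward 3.1 m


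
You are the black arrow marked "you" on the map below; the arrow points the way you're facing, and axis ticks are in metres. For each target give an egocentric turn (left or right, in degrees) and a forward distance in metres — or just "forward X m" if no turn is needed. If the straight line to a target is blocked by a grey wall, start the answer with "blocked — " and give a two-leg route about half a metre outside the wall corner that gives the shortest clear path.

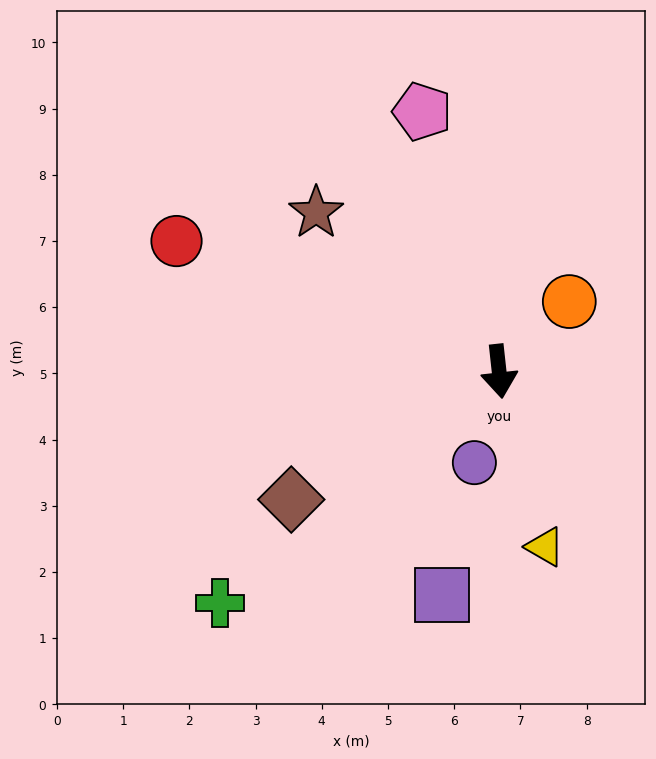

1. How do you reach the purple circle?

turn right 21°, forward 1.4 m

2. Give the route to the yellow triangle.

turn left 8°, forward 2.7 m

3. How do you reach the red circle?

turn right 118°, forward 5.3 m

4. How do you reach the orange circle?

turn left 129°, forward 1.5 m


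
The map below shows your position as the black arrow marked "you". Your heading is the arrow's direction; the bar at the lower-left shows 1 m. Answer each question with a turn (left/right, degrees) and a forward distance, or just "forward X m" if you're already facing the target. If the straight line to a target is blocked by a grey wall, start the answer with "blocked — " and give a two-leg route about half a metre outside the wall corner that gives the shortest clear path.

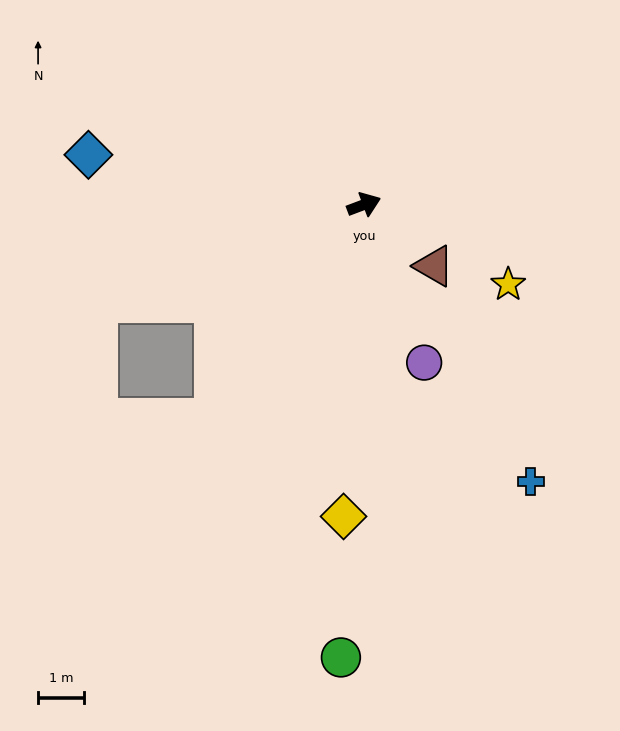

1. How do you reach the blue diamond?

turn left 149°, forward 6.0 m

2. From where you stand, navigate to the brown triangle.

turn right 62°, forward 2.0 m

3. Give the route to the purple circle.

turn right 90°, forward 3.6 m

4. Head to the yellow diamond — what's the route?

turn right 114°, forward 6.7 m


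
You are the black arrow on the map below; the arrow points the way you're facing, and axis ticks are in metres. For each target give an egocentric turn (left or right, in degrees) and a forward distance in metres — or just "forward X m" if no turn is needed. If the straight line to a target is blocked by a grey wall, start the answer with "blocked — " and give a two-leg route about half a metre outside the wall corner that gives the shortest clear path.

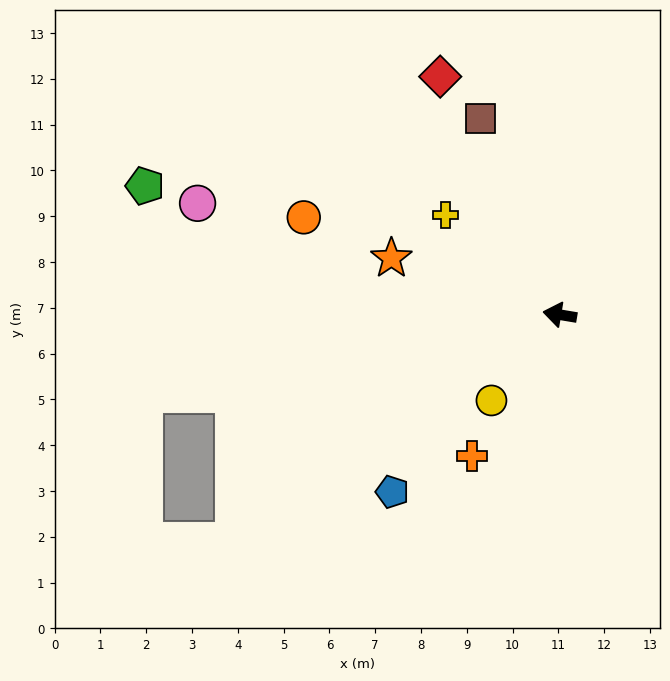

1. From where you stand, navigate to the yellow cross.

turn right 32°, forward 3.3 m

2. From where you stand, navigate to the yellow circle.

turn left 61°, forward 2.4 m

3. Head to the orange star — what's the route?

turn right 9°, forward 3.9 m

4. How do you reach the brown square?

turn right 59°, forward 4.6 m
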